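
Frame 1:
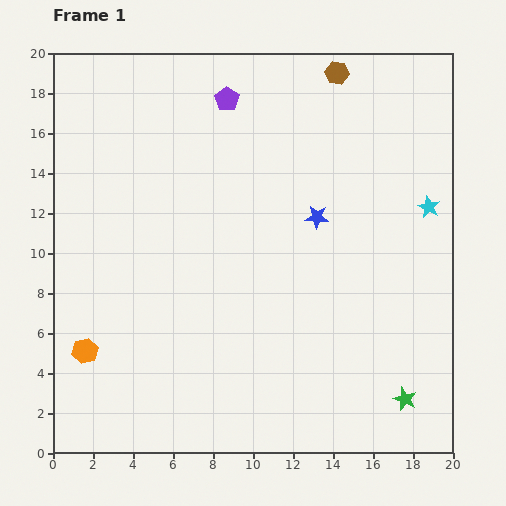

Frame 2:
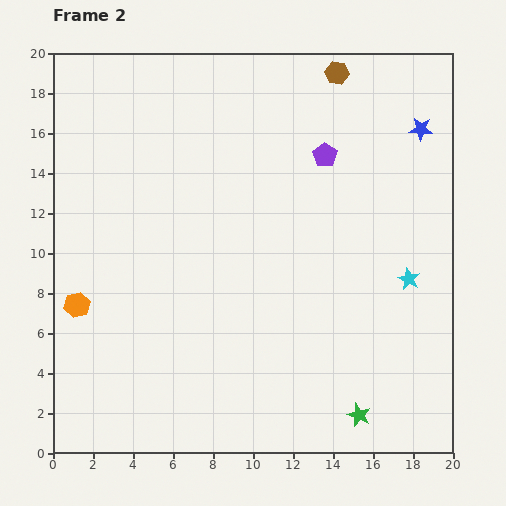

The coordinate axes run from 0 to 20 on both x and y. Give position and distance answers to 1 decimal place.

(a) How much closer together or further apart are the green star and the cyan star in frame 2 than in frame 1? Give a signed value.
-2.5

Distance in frame 1: 9.7. Distance in frame 2: 7.2.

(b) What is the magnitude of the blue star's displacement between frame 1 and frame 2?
6.8

The blue star moved from (13.2, 11.8) to (18.4, 16.2), a distance of √(5.2² + 4.4²) ≈ 6.8.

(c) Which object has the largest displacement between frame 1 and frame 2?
the blue star

(moved 6.8; next 5.6)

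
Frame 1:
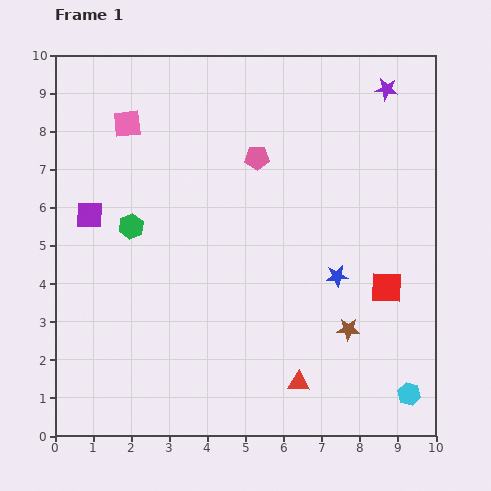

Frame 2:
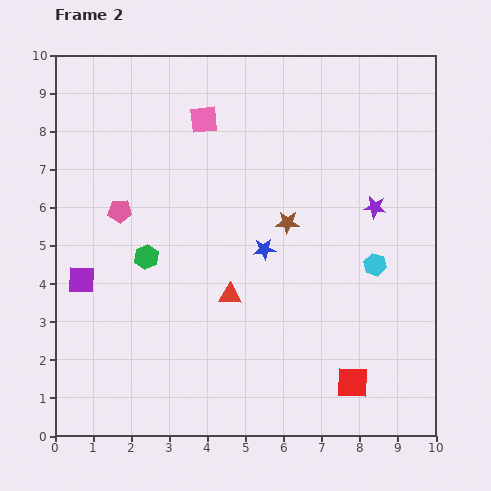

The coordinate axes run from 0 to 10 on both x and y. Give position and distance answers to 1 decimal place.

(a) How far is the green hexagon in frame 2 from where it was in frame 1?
0.9

The green hexagon moved from (2.0, 5.5) to (2.4, 4.7), a distance of √(0.4² + 0.8²) ≈ 0.9.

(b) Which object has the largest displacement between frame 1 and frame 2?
the pink pentagon

(moved 3.9; next 3.5)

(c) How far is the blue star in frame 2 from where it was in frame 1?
2.0

The blue star moved from (7.4, 4.2) to (5.5, 4.9), a distance of √(1.9² + 0.7²) ≈ 2.0.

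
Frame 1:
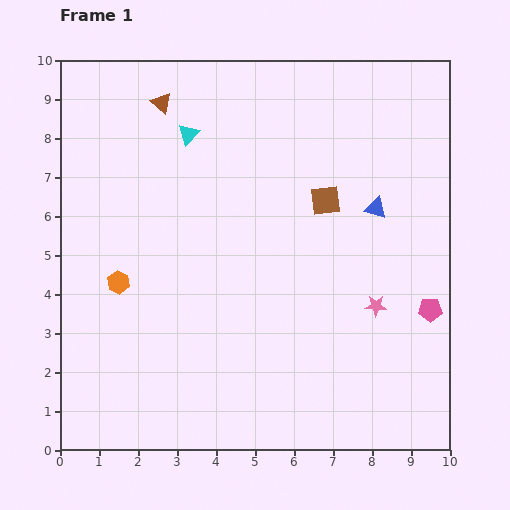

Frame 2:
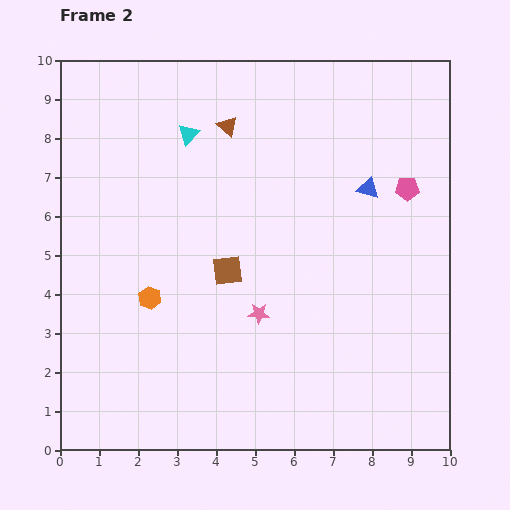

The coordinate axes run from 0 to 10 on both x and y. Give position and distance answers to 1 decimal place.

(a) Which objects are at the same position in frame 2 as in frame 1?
the cyan triangle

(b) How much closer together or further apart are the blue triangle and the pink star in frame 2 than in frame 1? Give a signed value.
+1.8

Distance in frame 1: 2.5. Distance in frame 2: 4.3.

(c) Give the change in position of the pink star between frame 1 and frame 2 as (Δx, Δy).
(-3.0, -0.2)

The pink star was at (8.1, 3.7) in frame 1 and (5.1, 3.5) in frame 2.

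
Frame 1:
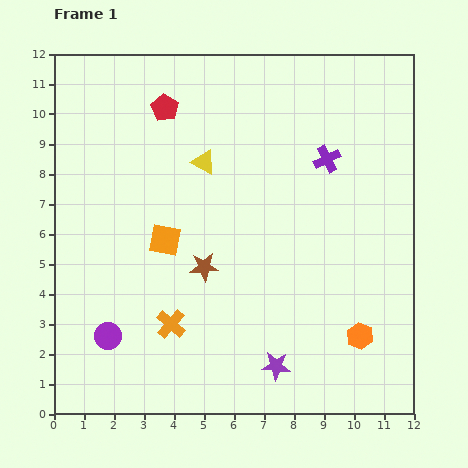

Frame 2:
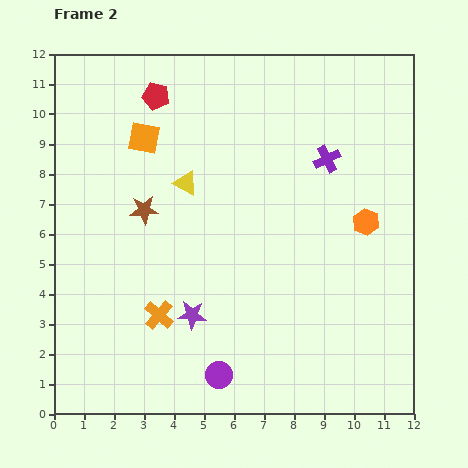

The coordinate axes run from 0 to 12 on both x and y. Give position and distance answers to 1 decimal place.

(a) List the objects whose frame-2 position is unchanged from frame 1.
the purple cross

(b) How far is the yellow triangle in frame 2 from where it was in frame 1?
0.9

The yellow triangle moved from (5.0, 8.4) to (4.4, 7.7), a distance of √(0.6² + 0.7²) ≈ 0.9.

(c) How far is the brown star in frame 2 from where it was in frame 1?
2.8

The brown star moved from (5.0, 4.9) to (3.0, 6.8), a distance of √(2.0² + 1.9²) ≈ 2.8.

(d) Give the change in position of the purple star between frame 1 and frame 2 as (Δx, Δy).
(-2.8, 1.7)

The purple star was at (7.4, 1.6) in frame 1 and (4.6, 3.3) in frame 2.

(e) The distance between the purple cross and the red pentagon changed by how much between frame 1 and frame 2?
+0.4

Distance in frame 1: 5.7. Distance in frame 2: 6.1.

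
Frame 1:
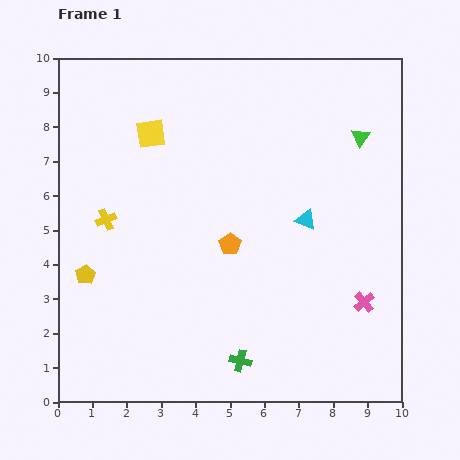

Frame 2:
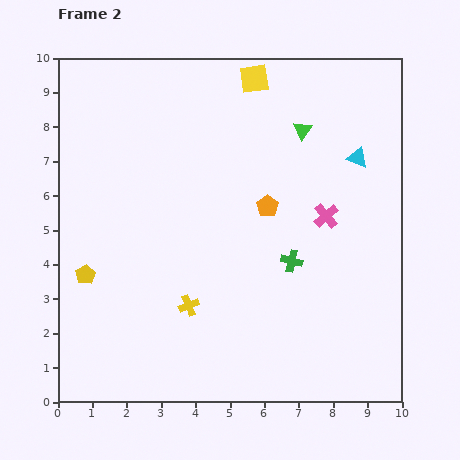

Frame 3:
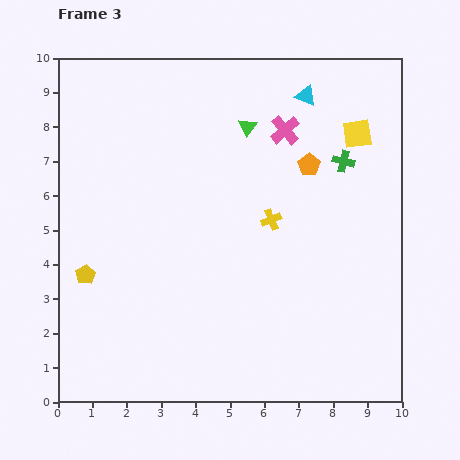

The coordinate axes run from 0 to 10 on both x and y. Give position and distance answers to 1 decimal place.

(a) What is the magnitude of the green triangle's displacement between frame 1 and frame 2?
1.7

The green triangle moved from (8.8, 7.7) to (7.1, 7.9), a distance of √(1.7² + 0.2²) ≈ 1.7.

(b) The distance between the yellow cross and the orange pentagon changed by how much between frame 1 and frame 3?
-1.8

Distance in frame 1: 3.7. Distance in frame 3: 1.9.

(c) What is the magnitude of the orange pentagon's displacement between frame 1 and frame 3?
3.3

The orange pentagon moved from (5.0, 4.6) to (7.3, 6.9), a distance of √(2.3² + 2.3²) ≈ 3.3.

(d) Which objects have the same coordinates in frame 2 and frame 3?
the yellow pentagon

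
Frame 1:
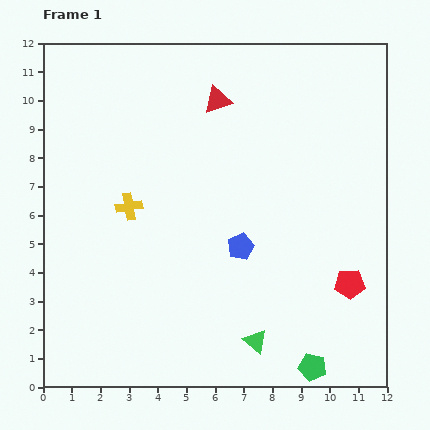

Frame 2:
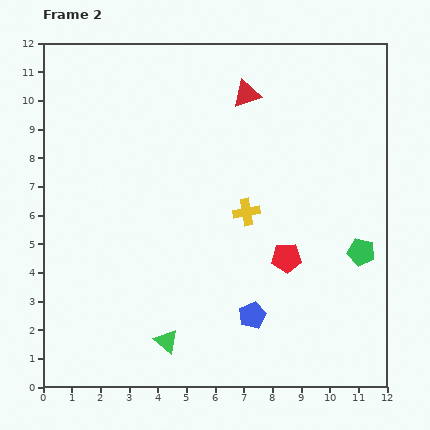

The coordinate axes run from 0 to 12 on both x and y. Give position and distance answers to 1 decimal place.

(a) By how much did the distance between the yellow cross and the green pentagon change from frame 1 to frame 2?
-4.3

Distance in frame 1: 8.5. Distance in frame 2: 4.2.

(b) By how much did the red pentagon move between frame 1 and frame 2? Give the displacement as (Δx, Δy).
(-2.2, 0.9)

The red pentagon was at (10.7, 3.6) in frame 1 and (8.5, 4.5) in frame 2.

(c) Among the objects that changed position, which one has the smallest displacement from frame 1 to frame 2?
the red triangle

(moved 1.0)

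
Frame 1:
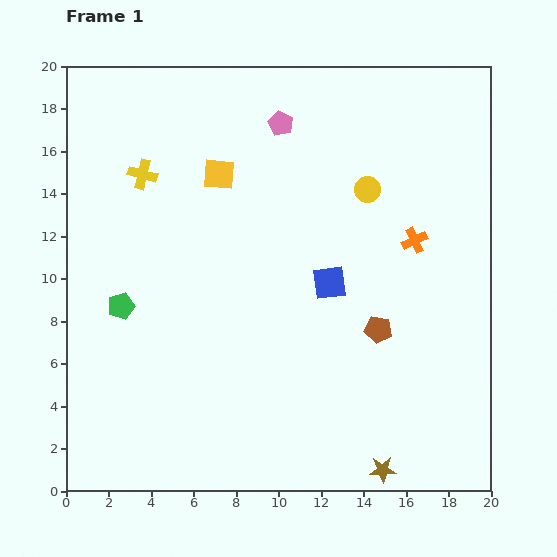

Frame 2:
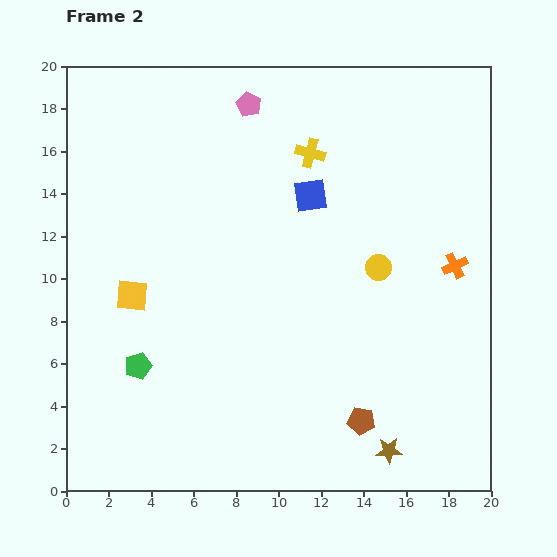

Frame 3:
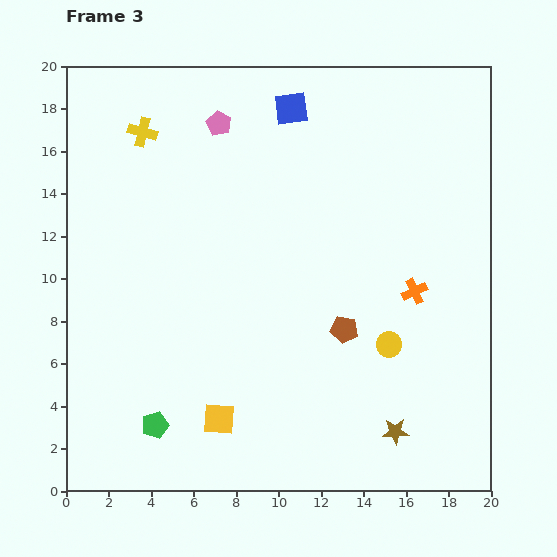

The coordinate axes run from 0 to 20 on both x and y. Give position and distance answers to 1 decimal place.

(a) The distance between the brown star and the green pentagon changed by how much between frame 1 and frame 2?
-2.0

Distance in frame 1: 14.5. Distance in frame 2: 12.5.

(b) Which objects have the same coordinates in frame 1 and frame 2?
none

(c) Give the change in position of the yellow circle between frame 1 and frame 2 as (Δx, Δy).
(0.5, -3.7)

The yellow circle was at (14.2, 14.2) in frame 1 and (14.7, 10.5) in frame 2.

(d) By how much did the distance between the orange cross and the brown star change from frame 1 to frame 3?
-4.2

Distance in frame 1: 10.9. Distance in frame 3: 6.7.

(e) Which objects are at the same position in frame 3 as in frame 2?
none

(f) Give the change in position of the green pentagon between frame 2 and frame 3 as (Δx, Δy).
(0.8, -2.8)

The green pentagon was at (3.4, 5.9) in frame 2 and (4.2, 3.1) in frame 3.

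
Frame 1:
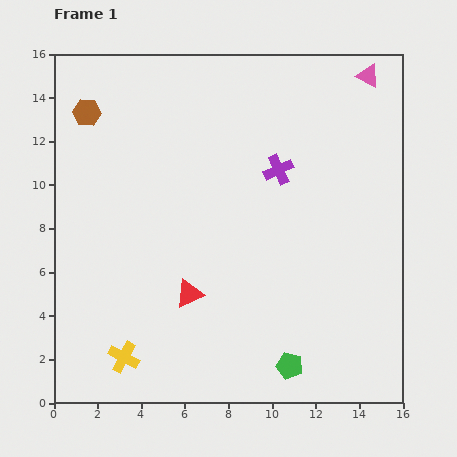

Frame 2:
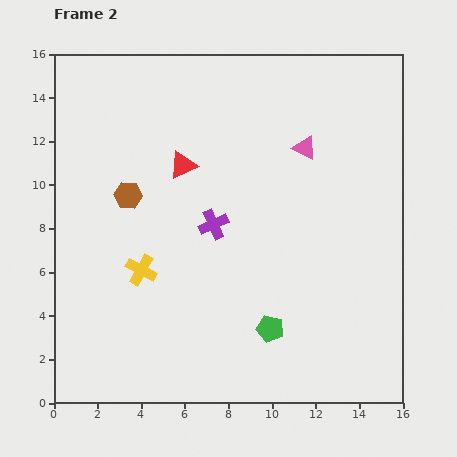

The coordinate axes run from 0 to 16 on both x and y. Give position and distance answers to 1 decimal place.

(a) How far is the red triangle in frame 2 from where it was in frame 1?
5.9

The red triangle moved from (6.2, 5.0) to (5.9, 10.9), a distance of √(0.3² + 5.9²) ≈ 5.9.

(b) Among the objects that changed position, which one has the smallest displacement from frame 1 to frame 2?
the green pentagon

(moved 1.9)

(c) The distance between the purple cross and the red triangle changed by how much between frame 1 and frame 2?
-4.0

Distance in frame 1: 7.0. Distance in frame 2: 3.0.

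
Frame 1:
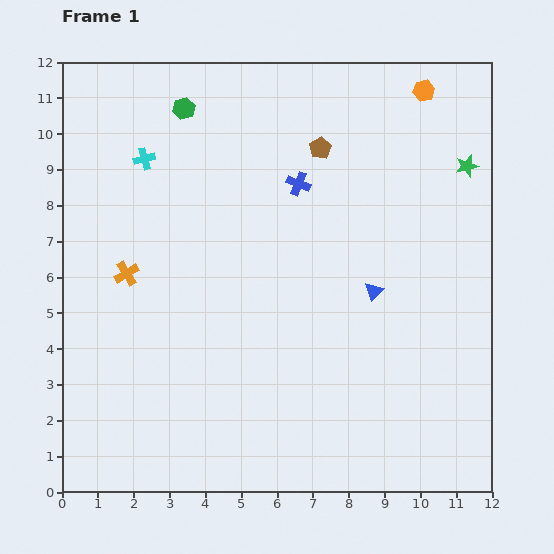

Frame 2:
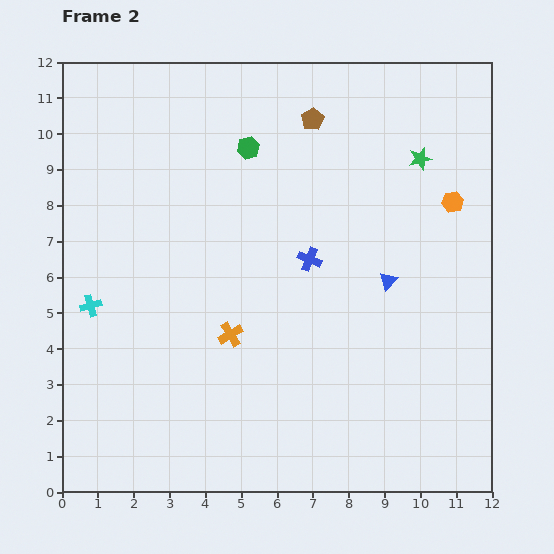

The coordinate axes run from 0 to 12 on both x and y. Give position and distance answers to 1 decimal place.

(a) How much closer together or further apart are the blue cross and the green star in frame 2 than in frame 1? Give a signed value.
-0.5

Distance in frame 1: 4.7. Distance in frame 2: 4.2.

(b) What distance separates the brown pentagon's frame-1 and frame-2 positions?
0.8

The brown pentagon moved from (7.2, 9.6) to (7.0, 10.4), a distance of √(0.2² + 0.8²) ≈ 0.8.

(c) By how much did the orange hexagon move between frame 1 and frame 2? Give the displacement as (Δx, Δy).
(0.8, -3.1)

The orange hexagon was at (10.1, 11.2) in frame 1 and (10.9, 8.1) in frame 2.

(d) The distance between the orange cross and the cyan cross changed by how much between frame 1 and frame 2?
+0.8

Distance in frame 1: 3.2. Distance in frame 2: 4.0.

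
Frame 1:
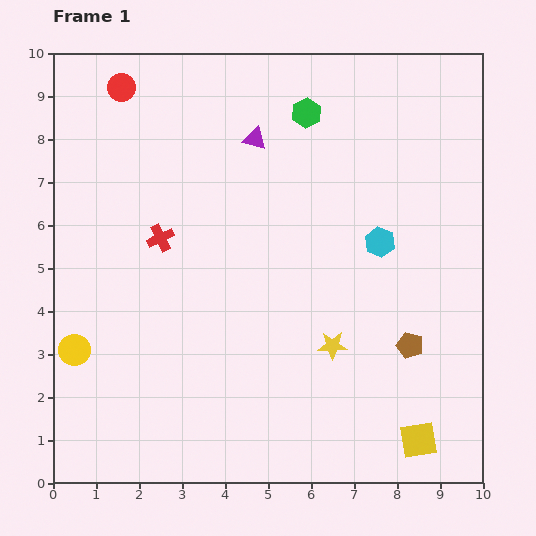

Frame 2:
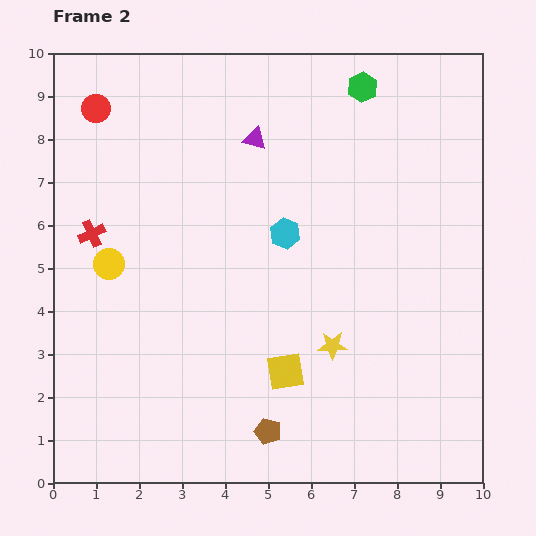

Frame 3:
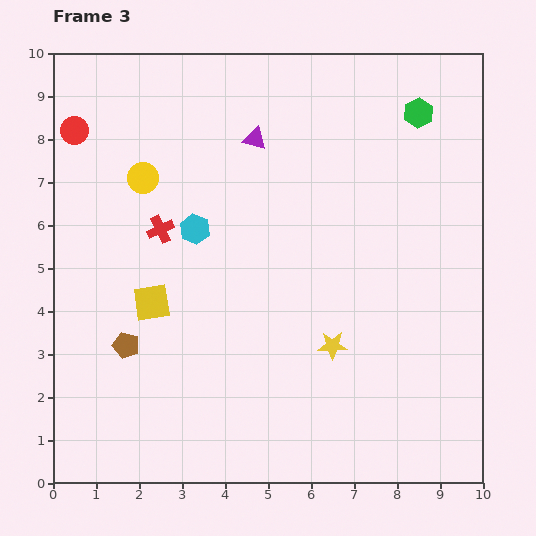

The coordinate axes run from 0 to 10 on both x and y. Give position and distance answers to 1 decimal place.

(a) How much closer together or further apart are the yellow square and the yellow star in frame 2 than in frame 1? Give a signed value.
-1.7

Distance in frame 1: 3.0. Distance in frame 2: 1.3.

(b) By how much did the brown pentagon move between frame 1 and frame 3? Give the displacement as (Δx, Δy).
(-6.6, 0.0)

The brown pentagon was at (8.3, 3.2) in frame 1 and (1.7, 3.2) in frame 3.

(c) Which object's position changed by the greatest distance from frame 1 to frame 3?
the yellow square

(moved 7.0; next 6.6)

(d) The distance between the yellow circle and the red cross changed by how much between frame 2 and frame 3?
+0.5

Distance in frame 2: 0.8. Distance in frame 3: 1.3.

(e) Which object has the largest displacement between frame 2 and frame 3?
the brown pentagon

(moved 3.9; next 3.5)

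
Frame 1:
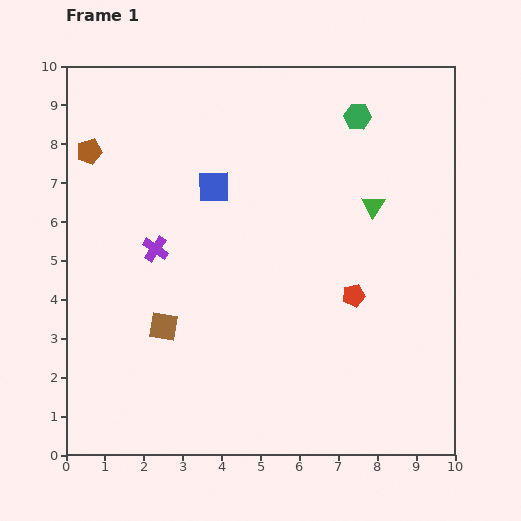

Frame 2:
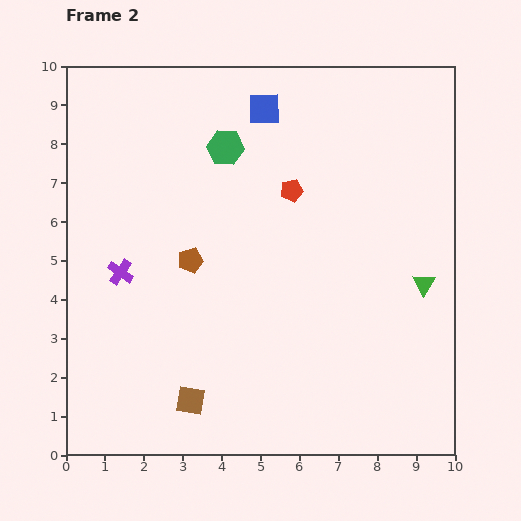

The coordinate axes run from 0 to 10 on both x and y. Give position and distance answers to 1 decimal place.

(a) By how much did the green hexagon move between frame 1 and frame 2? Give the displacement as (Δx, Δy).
(-3.4, -0.8)

The green hexagon was at (7.5, 8.7) in frame 1 and (4.1, 7.9) in frame 2.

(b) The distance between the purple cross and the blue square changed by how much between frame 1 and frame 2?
+3.4

Distance in frame 1: 2.2. Distance in frame 2: 5.6.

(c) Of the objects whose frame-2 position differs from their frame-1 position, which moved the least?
the purple cross

(moved 1.1)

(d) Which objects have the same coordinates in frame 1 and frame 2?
none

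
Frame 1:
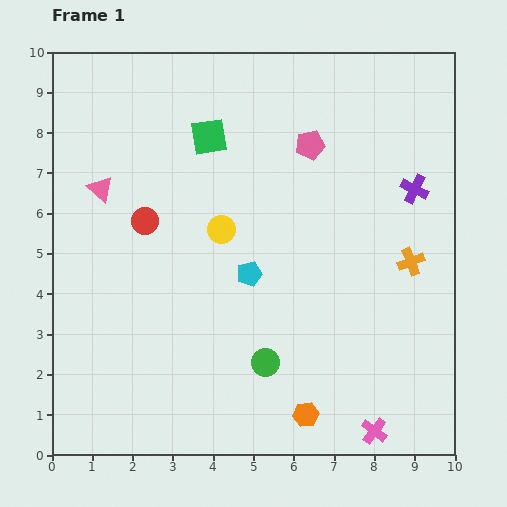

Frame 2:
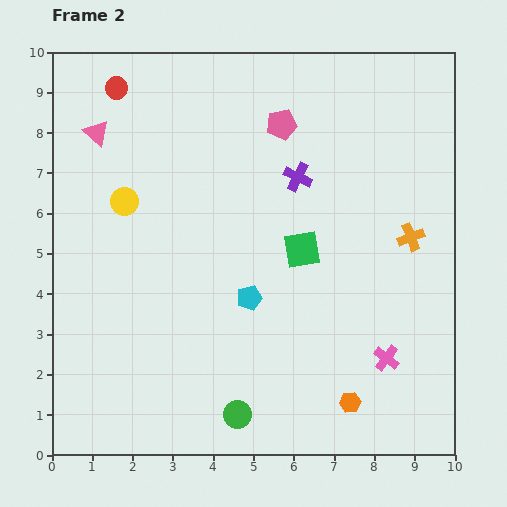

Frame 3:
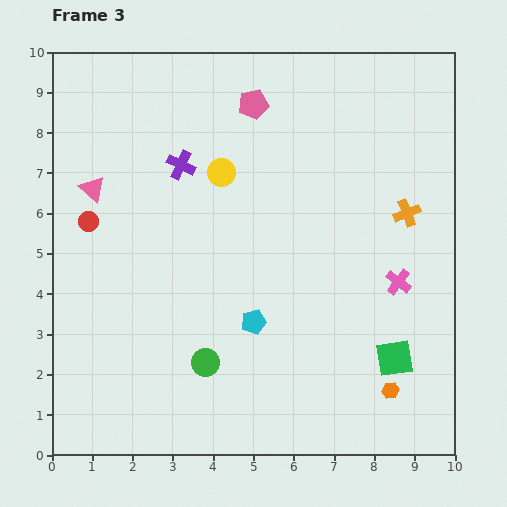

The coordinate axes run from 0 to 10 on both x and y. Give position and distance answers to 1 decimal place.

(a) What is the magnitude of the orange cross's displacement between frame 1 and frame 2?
0.6

The orange cross moved from (8.9, 4.8) to (8.9, 5.4), a distance of √(0.0² + 0.6²) ≈ 0.6.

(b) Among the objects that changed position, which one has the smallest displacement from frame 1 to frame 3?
the pink triangle

(moved 0.2)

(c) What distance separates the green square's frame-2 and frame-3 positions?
3.5

The green square moved from (6.2, 5.1) to (8.5, 2.4), a distance of √(2.3² + 2.7²) ≈ 3.5.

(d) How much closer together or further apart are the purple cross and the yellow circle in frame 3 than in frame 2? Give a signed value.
-3.3

Distance in frame 2: 4.3. Distance in frame 3: 1.0.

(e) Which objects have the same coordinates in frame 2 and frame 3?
none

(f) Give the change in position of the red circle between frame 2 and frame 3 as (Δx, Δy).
(-0.7, -3.3)

The red circle was at (1.6, 9.1) in frame 2 and (0.9, 5.8) in frame 3.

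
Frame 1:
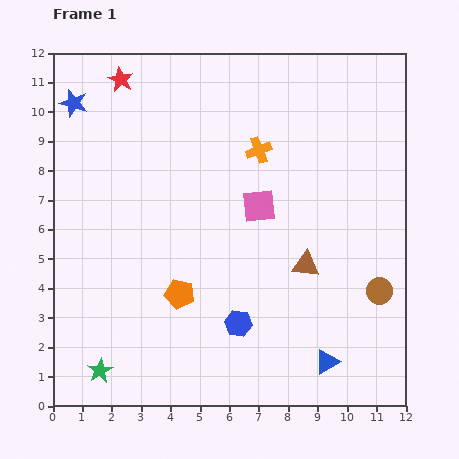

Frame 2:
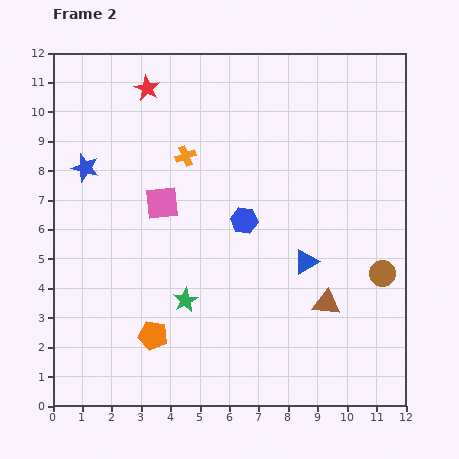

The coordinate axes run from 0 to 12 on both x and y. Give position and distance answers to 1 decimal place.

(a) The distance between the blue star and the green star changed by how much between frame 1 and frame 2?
-3.5

Distance in frame 1: 9.1. Distance in frame 2: 5.6.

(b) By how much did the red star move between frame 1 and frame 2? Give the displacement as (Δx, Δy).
(0.9, -0.3)

The red star was at (2.3, 11.1) in frame 1 and (3.2, 10.8) in frame 2.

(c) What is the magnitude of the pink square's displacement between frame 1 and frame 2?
3.3

The pink square moved from (7.0, 6.8) to (3.7, 6.9), a distance of √(3.3² + 0.1²) ≈ 3.3.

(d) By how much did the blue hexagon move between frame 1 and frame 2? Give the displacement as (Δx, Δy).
(0.2, 3.5)

The blue hexagon was at (6.3, 2.8) in frame 1 and (6.5, 6.3) in frame 2.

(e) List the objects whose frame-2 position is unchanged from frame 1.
none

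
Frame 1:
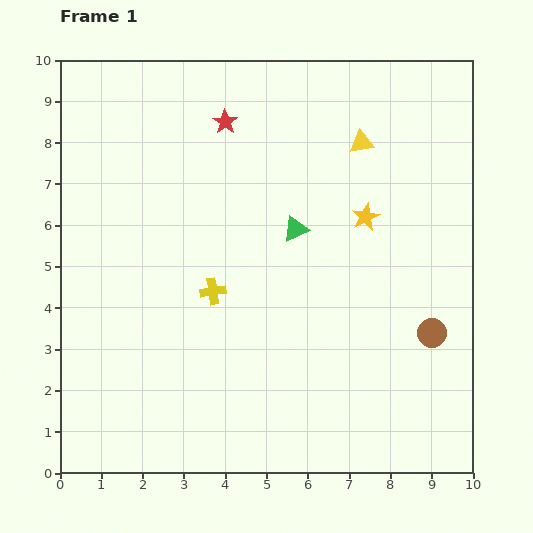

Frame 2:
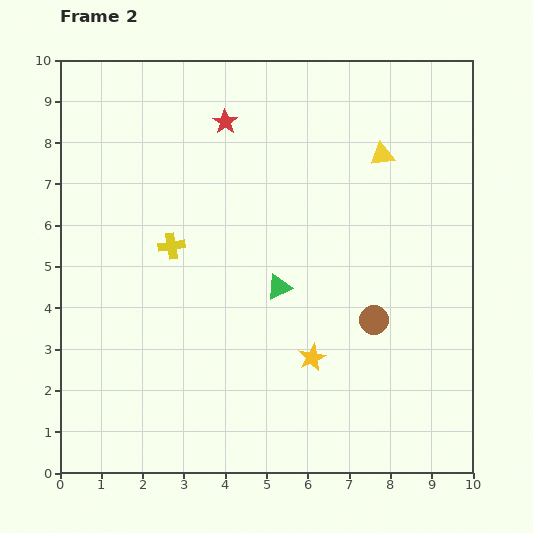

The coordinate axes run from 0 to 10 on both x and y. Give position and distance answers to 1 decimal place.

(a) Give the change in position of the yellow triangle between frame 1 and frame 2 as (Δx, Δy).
(0.5, -0.3)

The yellow triangle was at (7.3, 8.0) in frame 1 and (7.8, 7.7) in frame 2.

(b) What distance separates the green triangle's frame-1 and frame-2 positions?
1.5

The green triangle moved from (5.7, 5.9) to (5.3, 4.5), a distance of √(0.4² + 1.4²) ≈ 1.5.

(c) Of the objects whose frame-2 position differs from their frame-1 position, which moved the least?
the yellow triangle

(moved 0.6)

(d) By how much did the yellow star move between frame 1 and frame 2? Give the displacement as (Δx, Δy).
(-1.3, -3.4)

The yellow star was at (7.4, 6.2) in frame 1 and (6.1, 2.8) in frame 2.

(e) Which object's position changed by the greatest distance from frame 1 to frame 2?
the yellow star

(moved 3.6; next 1.5)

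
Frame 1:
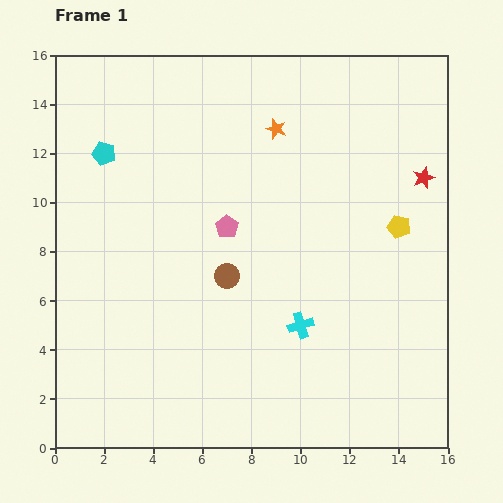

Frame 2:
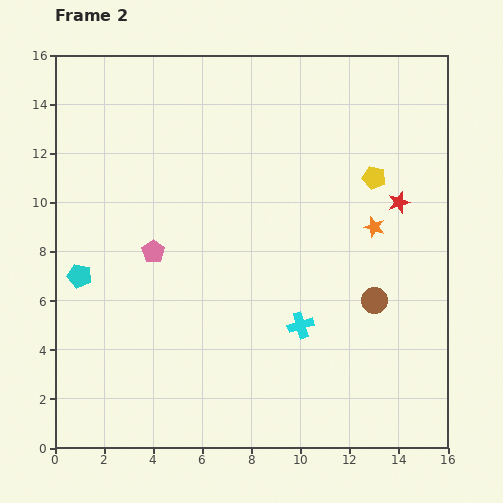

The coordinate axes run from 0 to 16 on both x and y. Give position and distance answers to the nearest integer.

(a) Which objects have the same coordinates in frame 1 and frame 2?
the cyan cross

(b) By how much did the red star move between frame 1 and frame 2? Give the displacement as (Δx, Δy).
(-1, -1)

The red star was at (15, 11) in frame 1 and (14, 10) in frame 2.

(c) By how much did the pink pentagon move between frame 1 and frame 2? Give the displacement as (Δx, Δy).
(-3, -1)

The pink pentagon was at (7, 9) in frame 1 and (4, 8) in frame 2.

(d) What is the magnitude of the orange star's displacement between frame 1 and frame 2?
6

The orange star moved from (9, 13) to (13, 9), a distance of √(4² + 4²) ≈ 6.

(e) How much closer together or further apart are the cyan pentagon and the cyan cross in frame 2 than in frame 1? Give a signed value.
-2

Distance in frame 1: 11. Distance in frame 2: 9.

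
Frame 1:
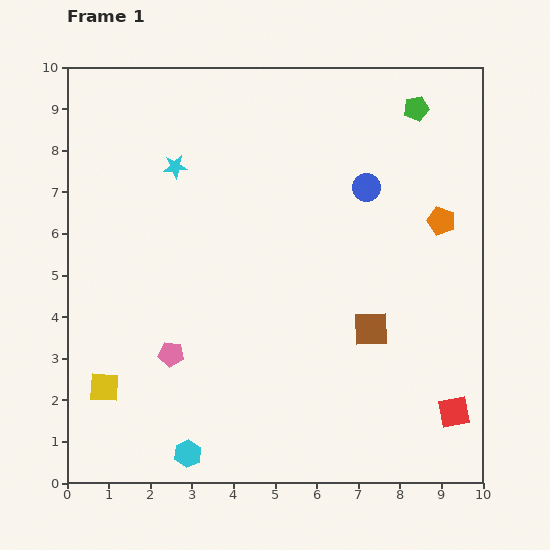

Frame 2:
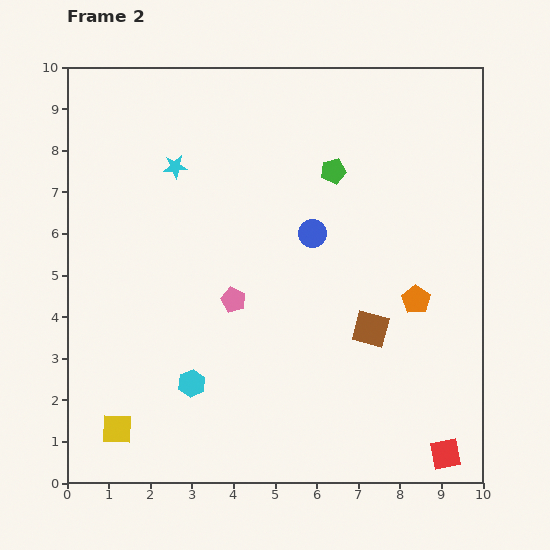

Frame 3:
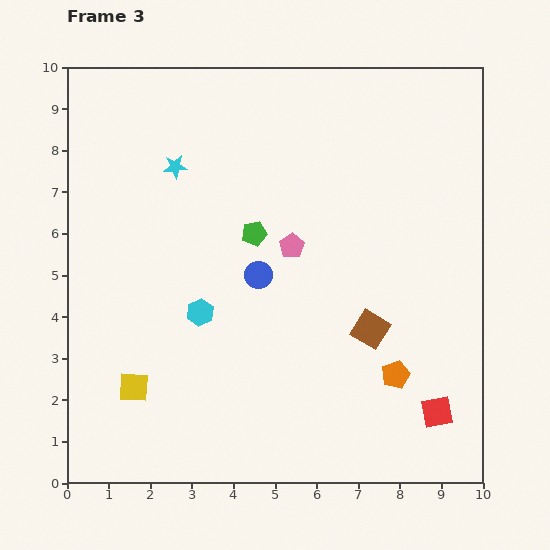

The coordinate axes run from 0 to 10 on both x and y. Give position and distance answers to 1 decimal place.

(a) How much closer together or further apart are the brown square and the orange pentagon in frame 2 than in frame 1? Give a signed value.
-1.8

Distance in frame 1: 3.1. Distance in frame 2: 1.3.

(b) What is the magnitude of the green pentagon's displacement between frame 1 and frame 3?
4.9

The green pentagon moved from (8.4, 9.0) to (4.5, 6.0), a distance of √(3.9² + 3.0²) ≈ 4.9.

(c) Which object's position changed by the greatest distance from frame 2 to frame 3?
the green pentagon

(moved 2.4; next 1.9)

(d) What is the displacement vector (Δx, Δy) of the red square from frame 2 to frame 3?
(-0.2, 1.0)

The red square was at (9.1, 0.7) in frame 2 and (8.9, 1.7) in frame 3.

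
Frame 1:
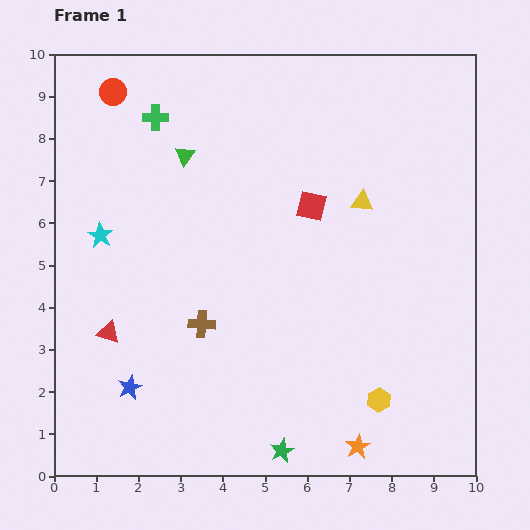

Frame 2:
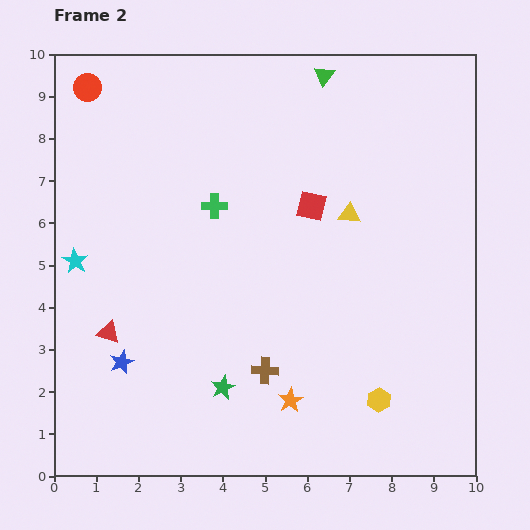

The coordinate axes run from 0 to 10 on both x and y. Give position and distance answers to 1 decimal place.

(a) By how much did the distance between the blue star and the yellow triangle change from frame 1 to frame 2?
-0.6

Distance in frame 1: 7.0. Distance in frame 2: 6.4.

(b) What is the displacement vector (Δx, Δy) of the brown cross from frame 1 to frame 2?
(1.5, -1.1)

The brown cross was at (3.5, 3.6) in frame 1 and (5.0, 2.5) in frame 2.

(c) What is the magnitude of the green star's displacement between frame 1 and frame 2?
2.1

The green star moved from (5.4, 0.6) to (4.0, 2.1), a distance of √(1.4² + 1.5²) ≈ 2.1.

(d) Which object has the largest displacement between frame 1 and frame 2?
the green triangle

(moved 3.8; next 2.5)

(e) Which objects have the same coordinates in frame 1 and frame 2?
the yellow hexagon, the red triangle, the red square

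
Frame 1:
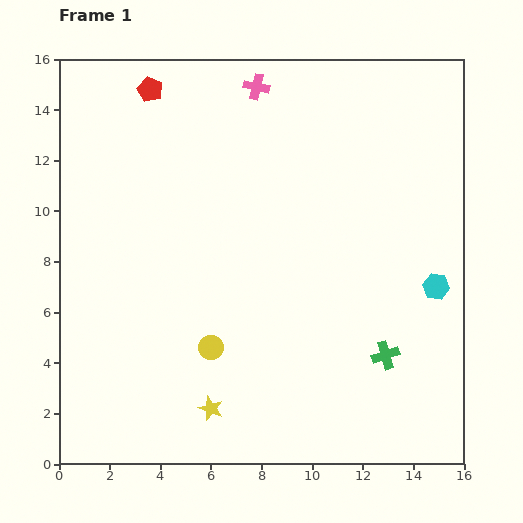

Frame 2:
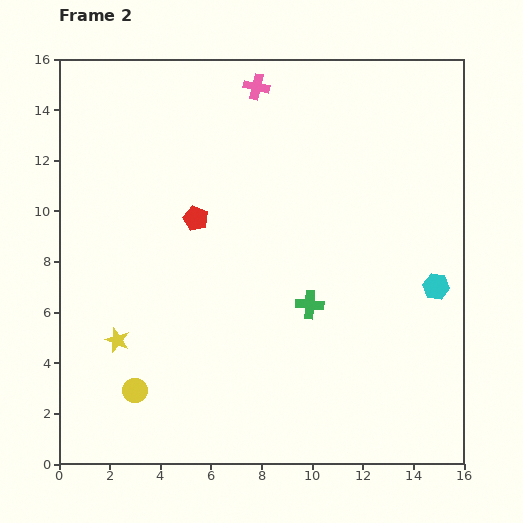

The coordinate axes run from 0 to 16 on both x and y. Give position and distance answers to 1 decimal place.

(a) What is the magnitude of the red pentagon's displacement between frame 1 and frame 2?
5.4

The red pentagon moved from (3.6, 14.8) to (5.4, 9.7), a distance of √(1.8² + 5.1²) ≈ 5.4.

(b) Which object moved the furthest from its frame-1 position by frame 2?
the red pentagon

(moved 5.4; next 4.6)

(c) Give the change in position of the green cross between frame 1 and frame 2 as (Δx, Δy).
(-3.0, 2.0)

The green cross was at (12.9, 4.3) in frame 1 and (9.9, 6.3) in frame 2.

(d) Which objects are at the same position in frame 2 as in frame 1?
the pink cross, the cyan hexagon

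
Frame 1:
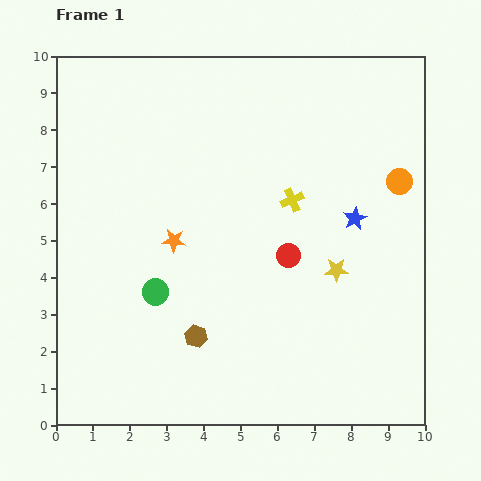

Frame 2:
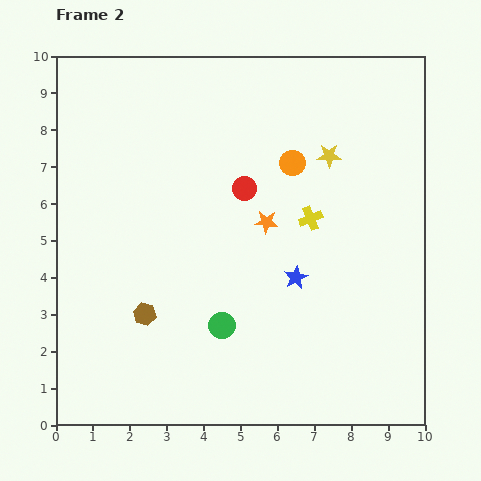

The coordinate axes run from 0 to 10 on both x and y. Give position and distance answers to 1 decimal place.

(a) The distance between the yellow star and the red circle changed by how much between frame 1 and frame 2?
+1.1

Distance in frame 1: 1.4. Distance in frame 2: 2.5.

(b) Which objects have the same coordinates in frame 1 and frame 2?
none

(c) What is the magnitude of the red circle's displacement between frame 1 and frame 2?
2.2

The red circle moved from (6.3, 4.6) to (5.1, 6.4), a distance of √(1.2² + 1.8²) ≈ 2.2.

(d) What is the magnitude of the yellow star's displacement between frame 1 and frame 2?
3.1

The yellow star moved from (7.6, 4.2) to (7.4, 7.3), a distance of √(0.2² + 3.1²) ≈ 3.1.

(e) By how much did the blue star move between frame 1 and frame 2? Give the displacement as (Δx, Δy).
(-1.6, -1.6)

The blue star was at (8.1, 5.6) in frame 1 and (6.5, 4.0) in frame 2.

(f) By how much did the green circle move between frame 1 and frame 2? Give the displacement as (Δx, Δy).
(1.8, -0.9)

The green circle was at (2.7, 3.6) in frame 1 and (4.5, 2.7) in frame 2.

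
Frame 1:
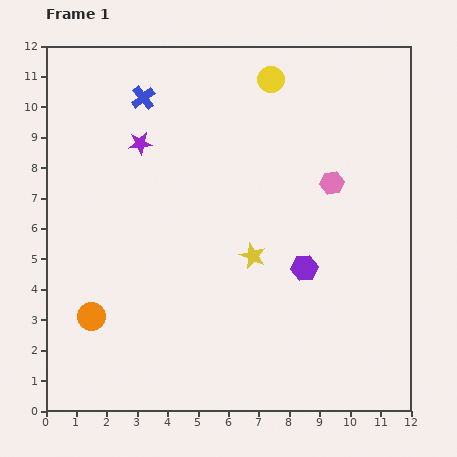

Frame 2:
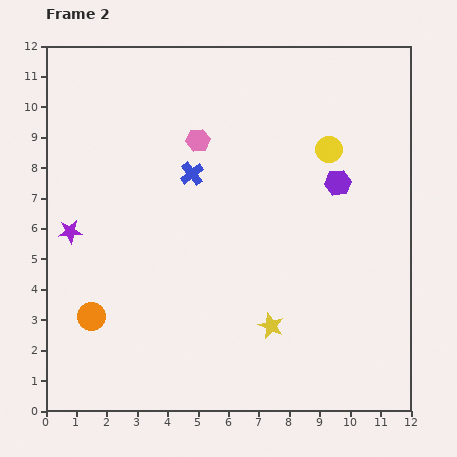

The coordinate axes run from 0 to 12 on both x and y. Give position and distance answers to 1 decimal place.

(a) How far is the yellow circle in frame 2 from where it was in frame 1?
3.0

The yellow circle moved from (7.4, 10.9) to (9.3, 8.6), a distance of √(1.9² + 2.3²) ≈ 3.0.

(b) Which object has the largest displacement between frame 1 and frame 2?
the pink hexagon

(moved 4.6; next 3.7)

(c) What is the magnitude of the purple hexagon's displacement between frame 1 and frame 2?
3.0

The purple hexagon moved from (8.5, 4.7) to (9.6, 7.5), a distance of √(1.1² + 2.8²) ≈ 3.0.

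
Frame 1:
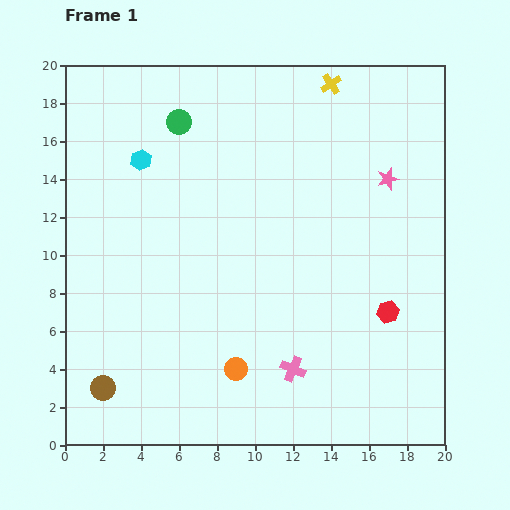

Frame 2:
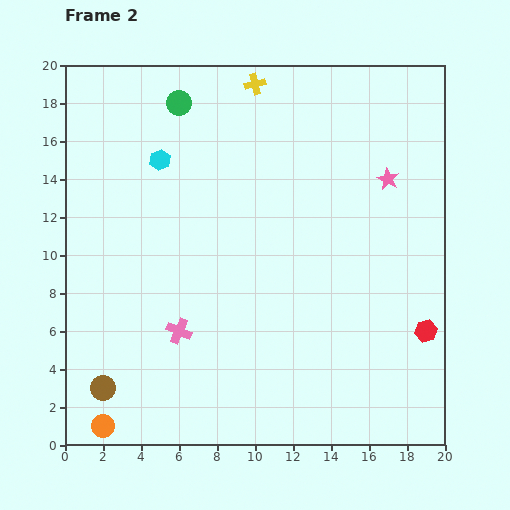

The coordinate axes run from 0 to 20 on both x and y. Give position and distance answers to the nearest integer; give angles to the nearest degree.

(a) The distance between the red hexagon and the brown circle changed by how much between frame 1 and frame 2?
+1

Distance in frame 1: 16. Distance in frame 2: 17.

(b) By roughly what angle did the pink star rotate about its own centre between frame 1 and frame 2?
28° counter-clockwise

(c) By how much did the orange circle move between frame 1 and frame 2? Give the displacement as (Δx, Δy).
(-7, -3)

The orange circle was at (9, 4) in frame 1 and (2, 1) in frame 2.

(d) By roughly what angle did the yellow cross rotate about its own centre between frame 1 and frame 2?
18° clockwise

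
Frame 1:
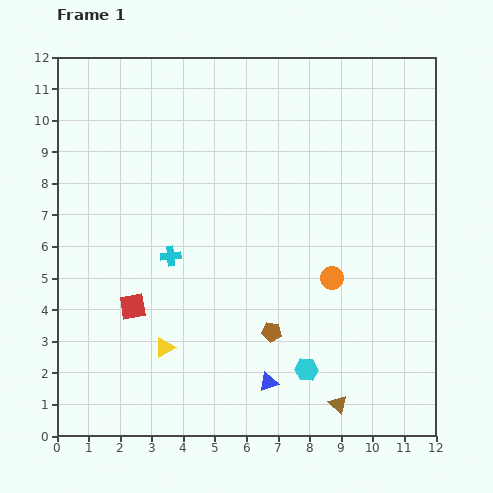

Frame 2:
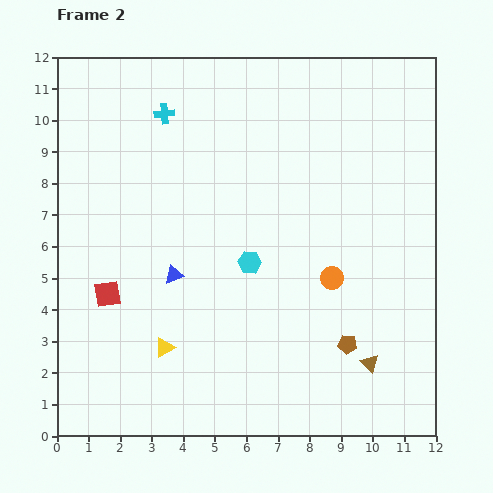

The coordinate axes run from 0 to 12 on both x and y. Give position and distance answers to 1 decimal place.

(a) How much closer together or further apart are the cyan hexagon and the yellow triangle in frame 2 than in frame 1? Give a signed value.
-0.8

Distance in frame 1: 4.6. Distance in frame 2: 3.8.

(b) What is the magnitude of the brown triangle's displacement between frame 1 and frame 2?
1.6

The brown triangle moved from (8.9, 1.0) to (9.9, 2.3), a distance of √(1.0² + 1.3²) ≈ 1.6.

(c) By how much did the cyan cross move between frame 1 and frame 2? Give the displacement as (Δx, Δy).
(-0.2, 4.5)

The cyan cross was at (3.6, 5.7) in frame 1 and (3.4, 10.2) in frame 2.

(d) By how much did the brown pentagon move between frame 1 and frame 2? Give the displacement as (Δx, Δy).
(2.4, -0.4)

The brown pentagon was at (6.8, 3.3) in frame 1 and (9.2, 2.9) in frame 2.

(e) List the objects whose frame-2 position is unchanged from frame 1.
the yellow triangle, the orange circle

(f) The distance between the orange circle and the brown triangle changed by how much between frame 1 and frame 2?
-1.0

Distance in frame 1: 4.0. Distance in frame 2: 3.0.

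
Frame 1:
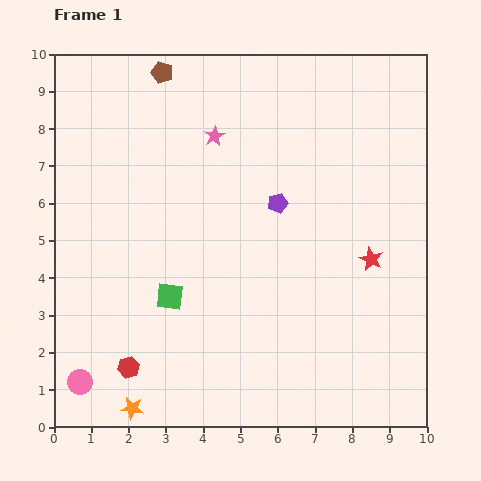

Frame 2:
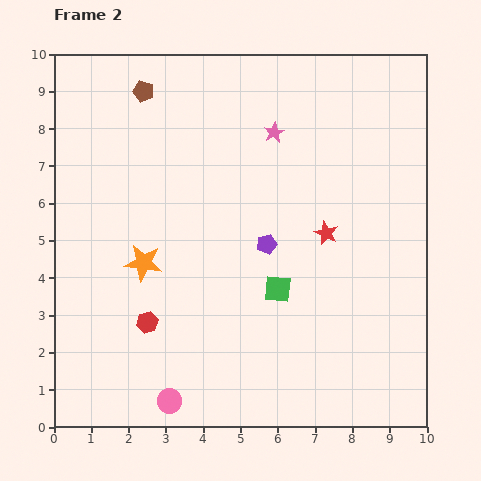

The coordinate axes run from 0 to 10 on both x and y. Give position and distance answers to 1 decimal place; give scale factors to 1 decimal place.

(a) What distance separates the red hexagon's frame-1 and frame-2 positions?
1.3

The red hexagon moved from (2.0, 1.6) to (2.5, 2.8), a distance of √(0.5² + 1.2²) ≈ 1.3.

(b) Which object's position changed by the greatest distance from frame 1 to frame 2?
the orange star

(moved 3.9; next 2.9)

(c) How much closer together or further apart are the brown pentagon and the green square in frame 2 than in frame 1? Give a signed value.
+0.4

Distance in frame 1: 6.0. Distance in frame 2: 6.4.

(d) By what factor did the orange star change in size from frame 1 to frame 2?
1.6×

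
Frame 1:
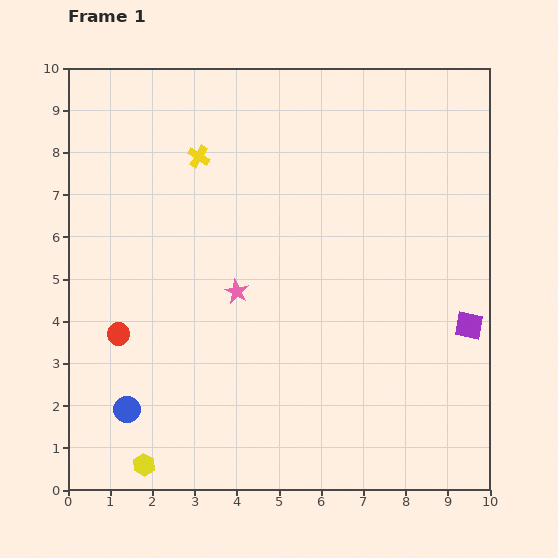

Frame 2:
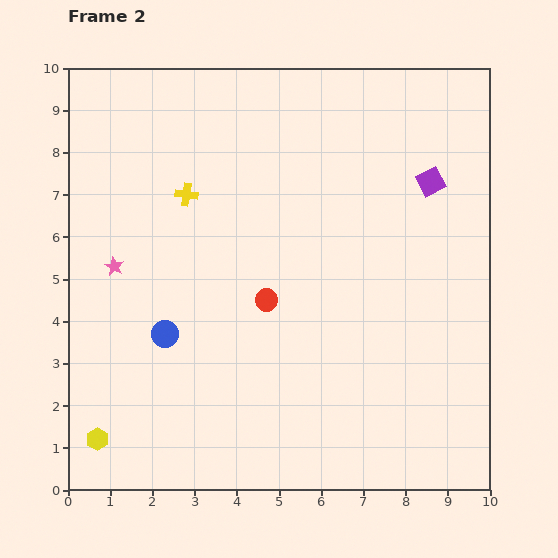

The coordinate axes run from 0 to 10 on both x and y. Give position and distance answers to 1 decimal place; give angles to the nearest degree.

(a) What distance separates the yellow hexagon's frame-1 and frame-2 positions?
1.3

The yellow hexagon moved from (1.8, 0.6) to (0.7, 1.2), a distance of √(1.1² + 0.6²) ≈ 1.3.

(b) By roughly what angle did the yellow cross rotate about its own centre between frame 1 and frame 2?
23° counter-clockwise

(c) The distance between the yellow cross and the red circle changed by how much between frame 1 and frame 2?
-1.5

Distance in frame 1: 4.6. Distance in frame 2: 3.1.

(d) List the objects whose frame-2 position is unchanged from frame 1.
none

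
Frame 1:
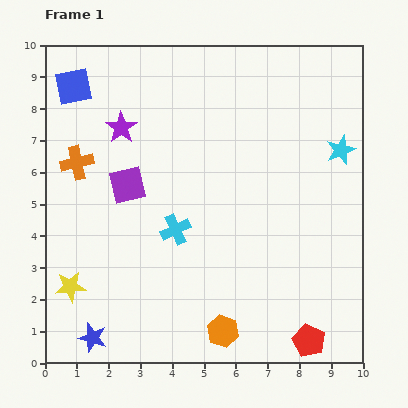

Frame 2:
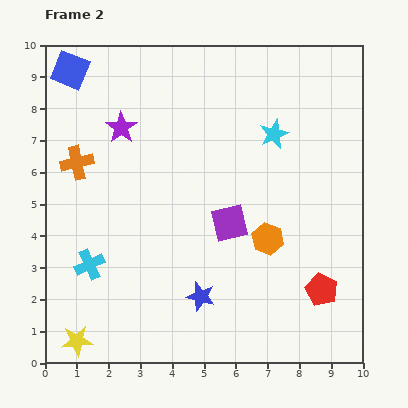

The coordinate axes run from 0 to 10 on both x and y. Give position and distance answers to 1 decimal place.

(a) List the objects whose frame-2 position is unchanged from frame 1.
the orange cross, the purple star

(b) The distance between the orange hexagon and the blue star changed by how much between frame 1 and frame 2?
-1.3

Distance in frame 1: 4.1. Distance in frame 2: 2.8.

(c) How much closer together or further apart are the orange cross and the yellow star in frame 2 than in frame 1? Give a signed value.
+1.7

Distance in frame 1: 3.9. Distance in frame 2: 5.6.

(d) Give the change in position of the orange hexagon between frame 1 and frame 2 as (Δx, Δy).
(1.4, 2.9)

The orange hexagon was at (5.6, 1.0) in frame 1 and (7.0, 3.9) in frame 2.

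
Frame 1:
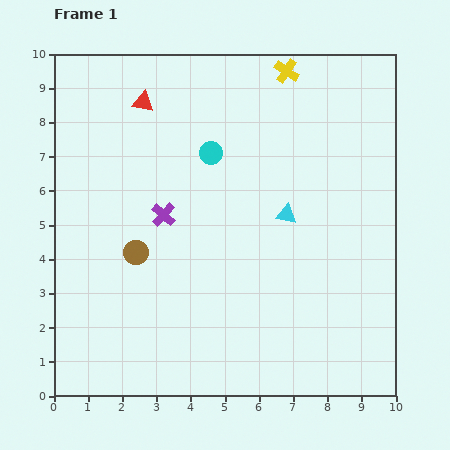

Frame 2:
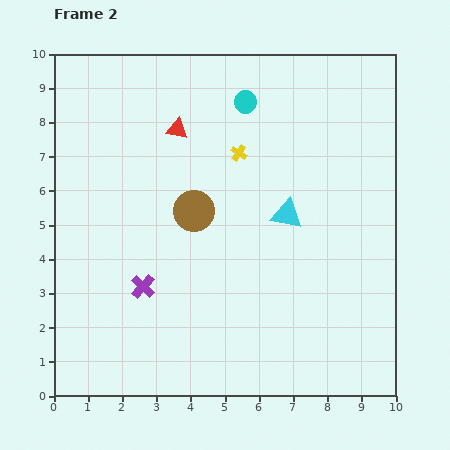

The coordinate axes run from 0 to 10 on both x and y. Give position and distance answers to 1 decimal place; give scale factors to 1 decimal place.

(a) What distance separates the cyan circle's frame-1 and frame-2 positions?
1.8

The cyan circle moved from (4.6, 7.1) to (5.6, 8.6), a distance of √(1.0² + 1.5²) ≈ 1.8.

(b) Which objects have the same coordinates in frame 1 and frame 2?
the cyan triangle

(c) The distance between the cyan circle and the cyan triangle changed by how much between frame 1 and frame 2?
+0.7

Distance in frame 1: 2.8. Distance in frame 2: 3.5.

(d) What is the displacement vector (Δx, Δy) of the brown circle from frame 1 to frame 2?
(1.7, 1.2)

The brown circle was at (2.4, 4.2) in frame 1 and (4.1, 5.4) in frame 2.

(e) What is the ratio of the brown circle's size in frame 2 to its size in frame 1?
1.7×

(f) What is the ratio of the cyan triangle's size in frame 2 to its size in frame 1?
1.5×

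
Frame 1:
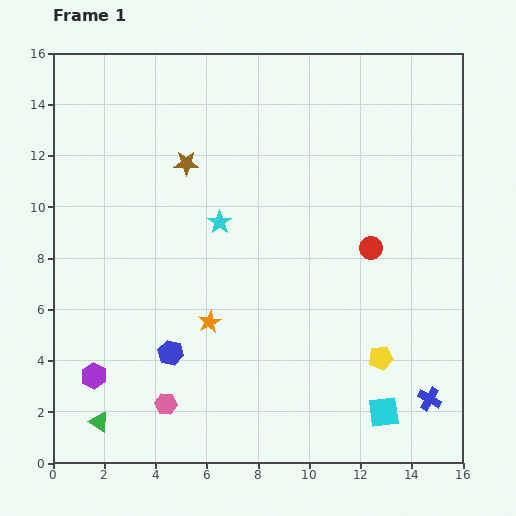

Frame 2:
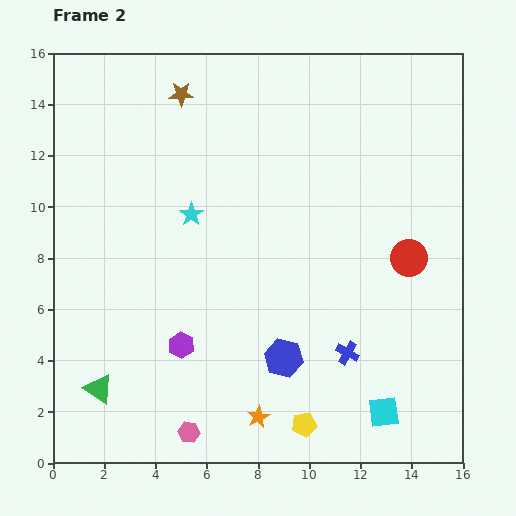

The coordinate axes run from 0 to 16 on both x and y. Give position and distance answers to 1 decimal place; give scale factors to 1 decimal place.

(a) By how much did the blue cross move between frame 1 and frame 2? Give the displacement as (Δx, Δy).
(-3.2, 1.8)

The blue cross was at (14.7, 2.5) in frame 1 and (11.5, 4.3) in frame 2.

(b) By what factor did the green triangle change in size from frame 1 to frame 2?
1.4×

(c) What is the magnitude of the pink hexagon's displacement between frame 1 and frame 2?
1.4

The pink hexagon moved from (4.4, 2.3) to (5.3, 1.2), a distance of √(0.9² + 1.1²) ≈ 1.4.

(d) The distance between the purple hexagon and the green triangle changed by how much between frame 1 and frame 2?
+1.8

Distance in frame 1: 1.8. Distance in frame 2: 3.6.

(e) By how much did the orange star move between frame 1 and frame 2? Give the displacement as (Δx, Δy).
(1.9, -3.7)

The orange star was at (6.1, 5.5) in frame 1 and (8.0, 1.8) in frame 2.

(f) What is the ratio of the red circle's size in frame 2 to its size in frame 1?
1.6×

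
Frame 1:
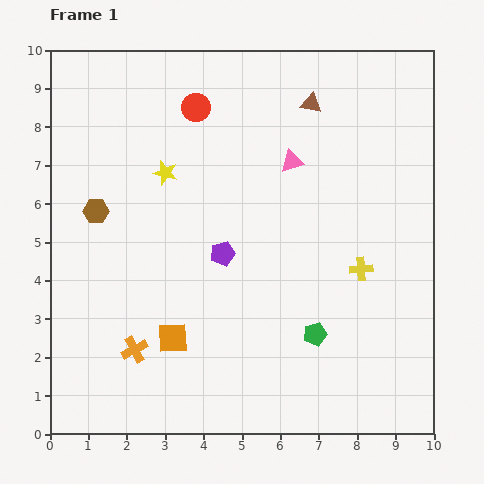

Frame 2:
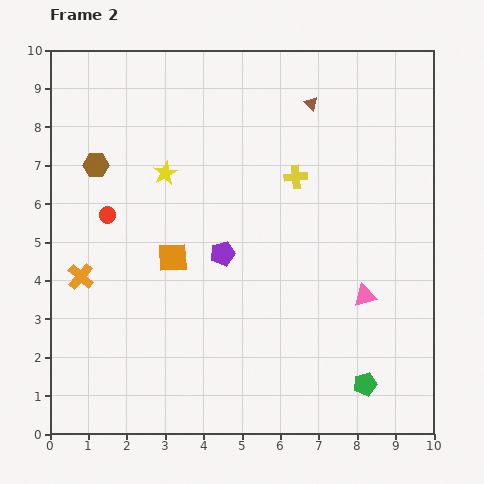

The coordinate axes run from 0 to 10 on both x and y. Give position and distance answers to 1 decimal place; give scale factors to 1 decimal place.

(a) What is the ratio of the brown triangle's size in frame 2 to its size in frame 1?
0.7×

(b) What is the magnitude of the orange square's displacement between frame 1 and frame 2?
2.1

The orange square moved from (3.2, 2.5) to (3.2, 4.6), a distance of √(0.0² + 2.1²) ≈ 2.1.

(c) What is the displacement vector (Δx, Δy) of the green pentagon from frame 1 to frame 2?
(1.3, -1.3)

The green pentagon was at (6.9, 2.6) in frame 1 and (8.2, 1.3) in frame 2.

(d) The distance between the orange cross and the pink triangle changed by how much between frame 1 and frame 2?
+1.0

Distance in frame 1: 6.4. Distance in frame 2: 7.4.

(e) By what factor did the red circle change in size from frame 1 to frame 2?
0.6×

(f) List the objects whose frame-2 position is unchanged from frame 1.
the purple pentagon, the brown triangle, the yellow star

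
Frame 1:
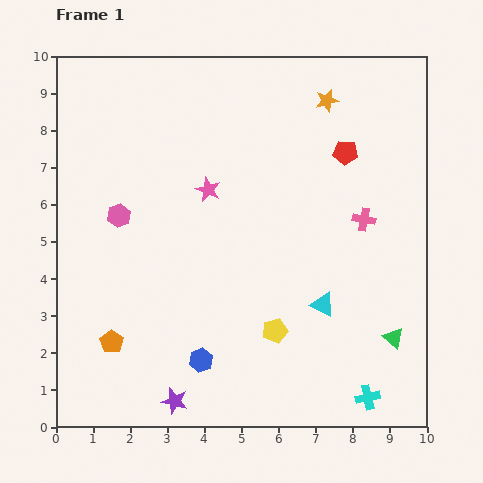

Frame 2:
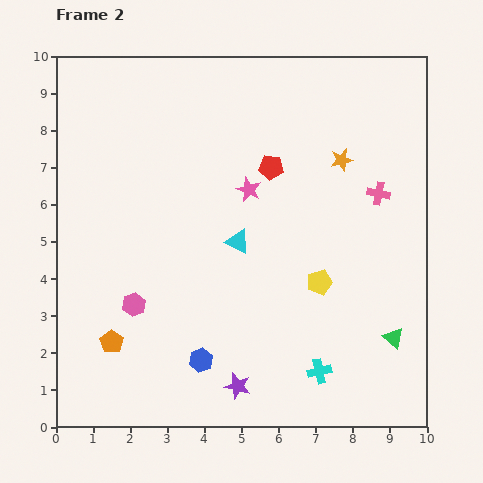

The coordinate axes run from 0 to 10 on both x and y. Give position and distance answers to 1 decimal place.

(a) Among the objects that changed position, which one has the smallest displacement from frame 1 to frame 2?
the pink cross

(moved 0.8)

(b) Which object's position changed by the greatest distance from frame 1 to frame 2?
the cyan triangle

(moved 2.9; next 2.4)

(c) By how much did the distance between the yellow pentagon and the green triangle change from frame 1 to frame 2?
-0.7

Distance in frame 1: 3.2. Distance in frame 2: 2.5.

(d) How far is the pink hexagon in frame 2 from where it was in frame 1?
2.4

The pink hexagon moved from (1.7, 5.7) to (2.1, 3.3), a distance of √(0.4² + 2.4²) ≈ 2.4.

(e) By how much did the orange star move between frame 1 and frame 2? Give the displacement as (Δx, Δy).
(0.4, -1.6)

The orange star was at (7.3, 8.8) in frame 1 and (7.7, 7.2) in frame 2.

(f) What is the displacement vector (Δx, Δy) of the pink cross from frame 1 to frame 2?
(0.4, 0.7)

The pink cross was at (8.3, 5.6) in frame 1 and (8.7, 6.3) in frame 2.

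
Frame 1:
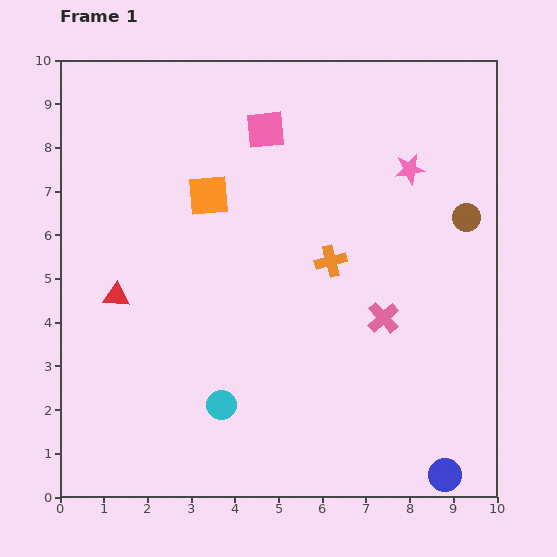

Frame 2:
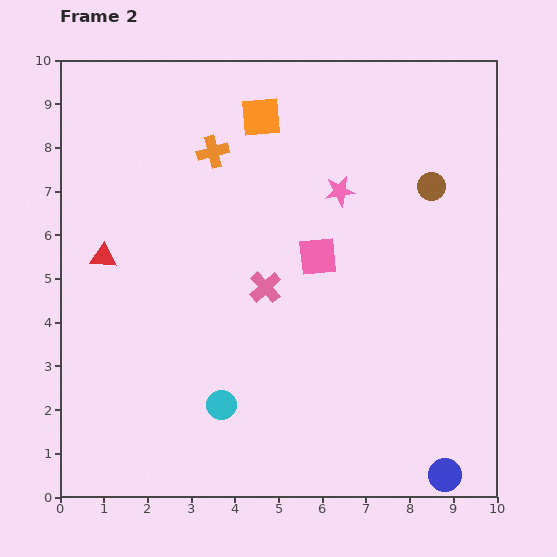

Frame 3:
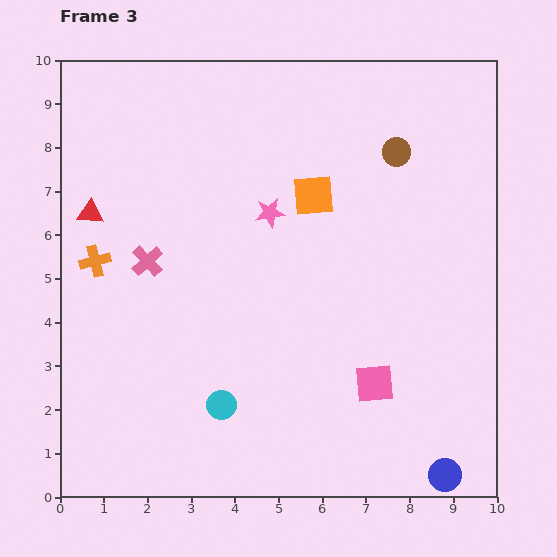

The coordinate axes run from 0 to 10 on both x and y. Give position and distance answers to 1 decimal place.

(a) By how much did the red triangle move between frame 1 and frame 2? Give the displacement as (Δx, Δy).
(-0.3, 0.9)

The red triangle was at (1.3, 4.6) in frame 1 and (1.0, 5.5) in frame 2.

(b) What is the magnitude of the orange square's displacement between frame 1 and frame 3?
2.4

The orange square moved from (3.4, 6.9) to (5.8, 6.9), a distance of √(2.4² + 0.0²) ≈ 2.4.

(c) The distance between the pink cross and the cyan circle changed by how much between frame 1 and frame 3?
-0.5

Distance in frame 1: 4.2. Distance in frame 3: 3.7.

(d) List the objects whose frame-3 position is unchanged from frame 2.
the blue circle, the cyan circle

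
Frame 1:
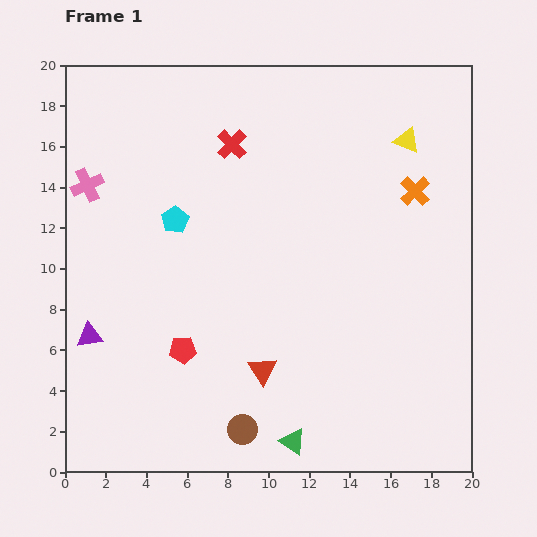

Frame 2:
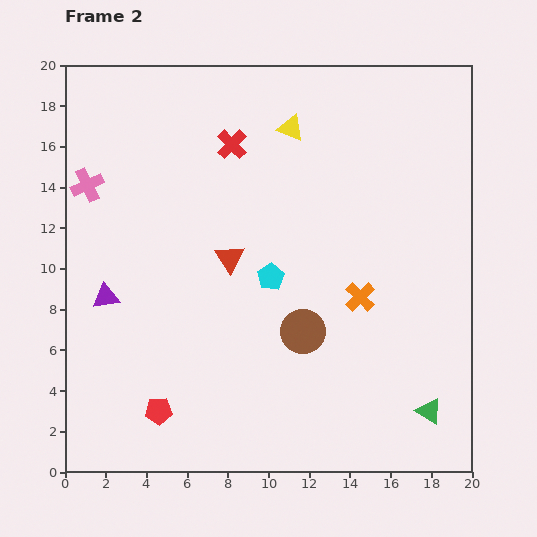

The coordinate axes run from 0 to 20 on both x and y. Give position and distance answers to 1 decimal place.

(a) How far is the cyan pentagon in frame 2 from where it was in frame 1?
5.5

The cyan pentagon moved from (5.4, 12.4) to (10.1, 9.6), a distance of √(4.7² + 2.8²) ≈ 5.5.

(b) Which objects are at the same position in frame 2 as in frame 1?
the pink cross, the red cross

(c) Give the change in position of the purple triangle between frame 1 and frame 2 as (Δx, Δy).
(0.8, 1.9)

The purple triangle was at (1.2, 6.7) in frame 1 and (2.0, 8.6) in frame 2.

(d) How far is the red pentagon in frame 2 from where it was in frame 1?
3.2

The red pentagon moved from (5.8, 6.0) to (4.6, 3.0), a distance of √(1.2² + 3.0²) ≈ 3.2.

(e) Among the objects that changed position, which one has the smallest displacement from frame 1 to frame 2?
the purple triangle

(moved 2.1)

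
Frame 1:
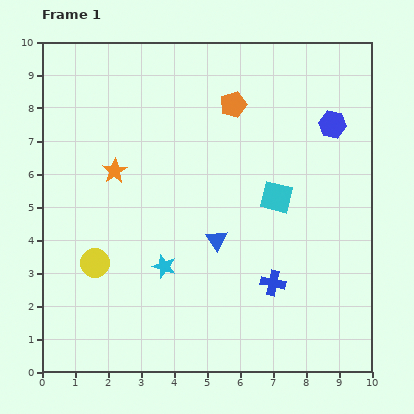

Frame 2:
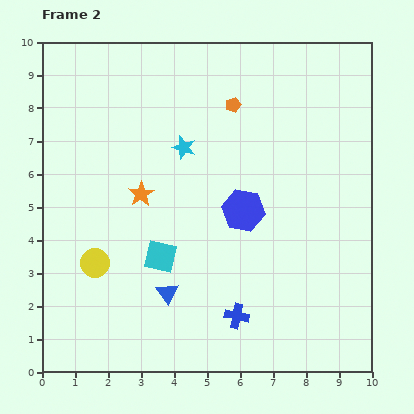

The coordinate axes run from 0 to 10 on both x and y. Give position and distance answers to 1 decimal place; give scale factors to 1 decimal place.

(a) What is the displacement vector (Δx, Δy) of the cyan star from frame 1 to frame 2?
(0.6, 3.6)

The cyan star was at (3.7, 3.2) in frame 1 and (4.3, 6.8) in frame 2.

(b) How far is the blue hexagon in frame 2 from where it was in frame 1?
3.7

The blue hexagon moved from (8.8, 7.5) to (6.1, 4.9), a distance of √(2.7² + 2.6²) ≈ 3.7.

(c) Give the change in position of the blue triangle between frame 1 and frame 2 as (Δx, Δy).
(-1.5, -1.6)

The blue triangle was at (5.3, 4.0) in frame 1 and (3.8, 2.4) in frame 2.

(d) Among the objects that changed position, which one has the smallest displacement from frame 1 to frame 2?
the orange star

(moved 1.1)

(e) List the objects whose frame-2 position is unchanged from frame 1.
the yellow circle, the orange pentagon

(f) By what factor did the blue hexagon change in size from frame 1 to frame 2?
1.5×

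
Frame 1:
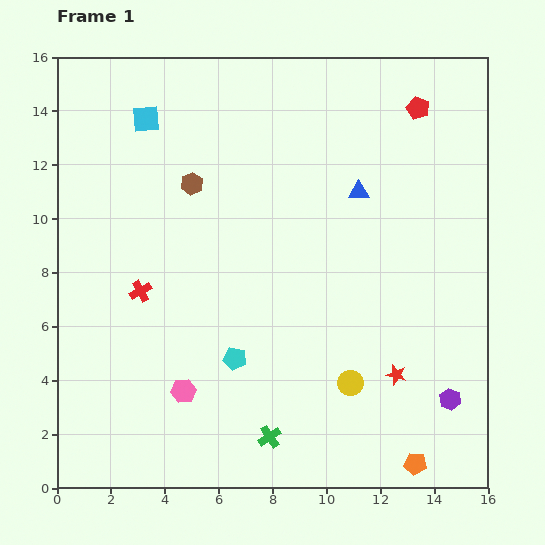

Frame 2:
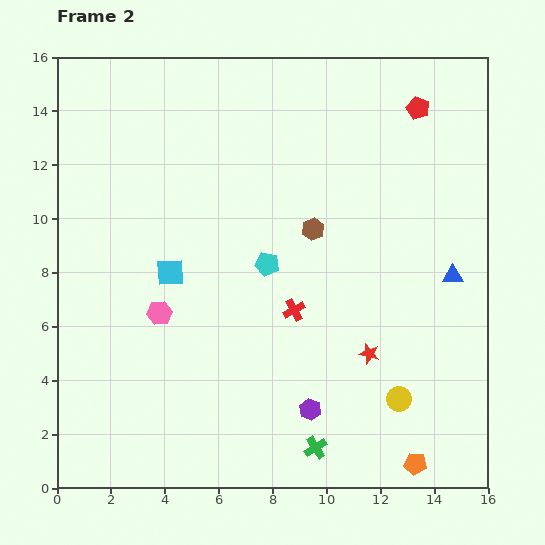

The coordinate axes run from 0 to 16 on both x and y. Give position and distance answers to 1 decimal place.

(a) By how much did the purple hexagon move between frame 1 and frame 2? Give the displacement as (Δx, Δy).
(-5.2, -0.4)

The purple hexagon was at (14.6, 3.3) in frame 1 and (9.4, 2.9) in frame 2.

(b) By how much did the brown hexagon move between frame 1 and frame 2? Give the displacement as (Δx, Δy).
(4.5, -1.7)

The brown hexagon was at (5.0, 11.3) in frame 1 and (9.5, 9.6) in frame 2.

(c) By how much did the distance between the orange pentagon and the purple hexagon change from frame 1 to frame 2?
+1.7

Distance in frame 1: 2.7. Distance in frame 2: 4.4.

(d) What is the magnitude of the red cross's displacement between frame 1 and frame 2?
5.7

The red cross moved from (3.1, 7.3) to (8.8, 6.6), a distance of √(5.7² + 0.7²) ≈ 5.7.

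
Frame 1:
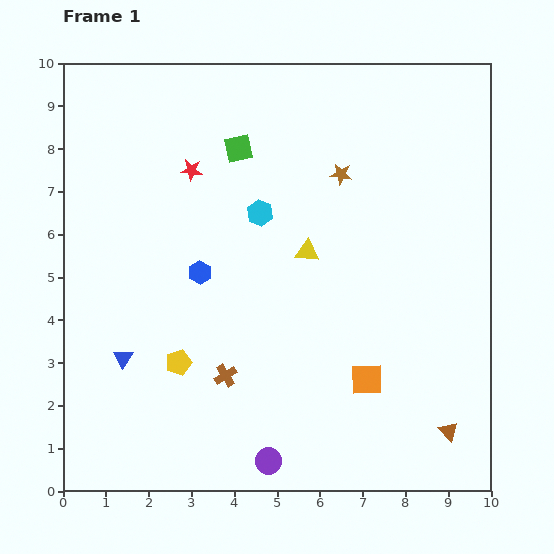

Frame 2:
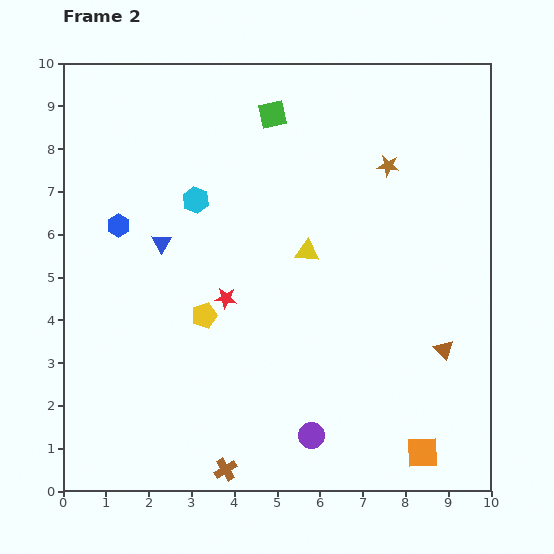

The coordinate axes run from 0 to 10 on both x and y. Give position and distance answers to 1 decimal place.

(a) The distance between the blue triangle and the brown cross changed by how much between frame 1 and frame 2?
+3.1

Distance in frame 1: 2.4. Distance in frame 2: 5.5.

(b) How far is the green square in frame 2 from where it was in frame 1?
1.1

The green square moved from (4.1, 8.0) to (4.9, 8.8), a distance of √(0.8² + 0.8²) ≈ 1.1.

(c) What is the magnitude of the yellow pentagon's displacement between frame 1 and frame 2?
1.3

The yellow pentagon moved from (2.7, 3.0) to (3.3, 4.1), a distance of √(0.6² + 1.1²) ≈ 1.3.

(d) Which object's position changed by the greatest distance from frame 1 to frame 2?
the red star

(moved 3.1; next 2.8)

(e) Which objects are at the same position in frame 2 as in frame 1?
the yellow triangle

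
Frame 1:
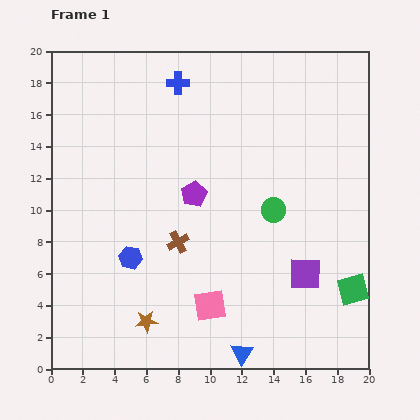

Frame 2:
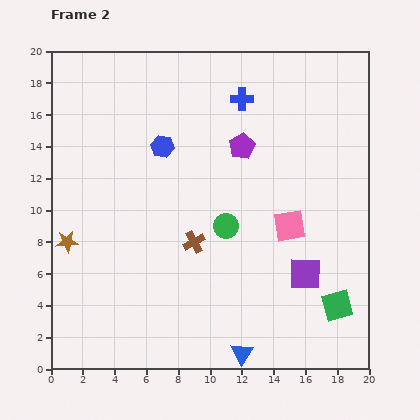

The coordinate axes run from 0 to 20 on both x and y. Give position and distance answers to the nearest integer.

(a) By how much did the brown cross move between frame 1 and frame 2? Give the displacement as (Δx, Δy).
(1, 0)

The brown cross was at (8, 8) in frame 1 and (9, 8) in frame 2.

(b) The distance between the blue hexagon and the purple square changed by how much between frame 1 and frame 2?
+1

Distance in frame 1: 11. Distance in frame 2: 12.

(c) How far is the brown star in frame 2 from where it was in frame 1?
7

The brown star moved from (6, 3) to (1, 8), a distance of √(5² + 5²) ≈ 7.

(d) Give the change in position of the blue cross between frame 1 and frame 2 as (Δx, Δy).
(4, -1)

The blue cross was at (8, 18) in frame 1 and (12, 17) in frame 2.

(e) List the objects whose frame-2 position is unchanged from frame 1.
the purple square, the blue triangle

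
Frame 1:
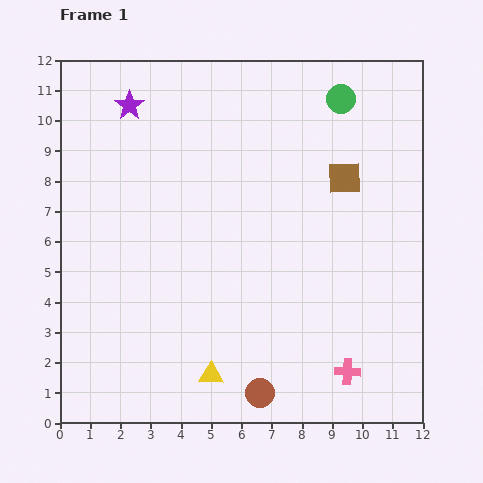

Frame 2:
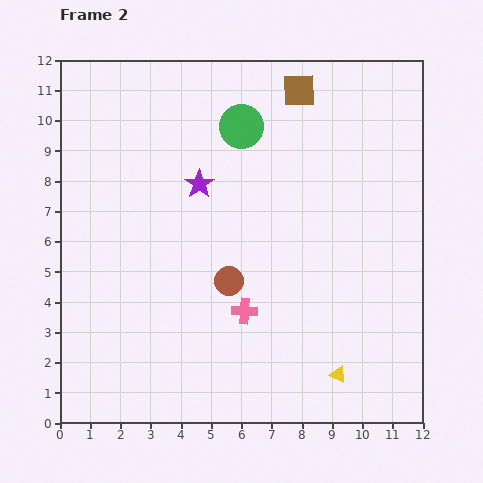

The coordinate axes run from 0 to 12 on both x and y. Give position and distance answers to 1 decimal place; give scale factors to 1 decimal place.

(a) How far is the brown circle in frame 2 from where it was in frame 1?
3.8

The brown circle moved from (6.6, 1.0) to (5.6, 4.7), a distance of √(1.0² + 3.7²) ≈ 3.8.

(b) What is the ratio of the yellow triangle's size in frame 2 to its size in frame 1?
0.7×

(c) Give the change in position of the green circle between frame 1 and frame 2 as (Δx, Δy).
(-3.3, -0.9)

The green circle was at (9.3, 10.7) in frame 1 and (6.0, 9.8) in frame 2.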